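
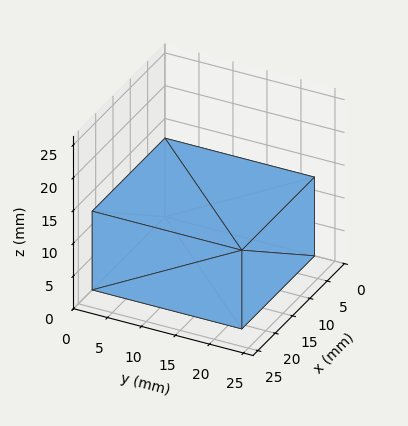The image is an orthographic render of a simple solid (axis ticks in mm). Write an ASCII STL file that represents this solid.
Reading the render: the shape is a rectangular box, roughly 21 × 22 mm footprint and 12 mm tall (dimensions read to the nearest mm from the axis ticks). For the STL, each face is triangulated and given an outward normal.

solid part
  facet normal 0.0000 0.0000 -1.0000
    outer loop
      vertex 21.00 22.00 0.00
      vertex 21.00 0.00 0.00
      vertex 0.00 0.00 0.00
    endloop
  endfacet
  facet normal 0.0000 0.0000 -1.0000
    outer loop
      vertex 0.00 22.00 0.00
      vertex 21.00 22.00 0.00
      vertex 0.00 0.00 0.00
    endloop
  endfacet
  facet normal 0.0000 0.0000 1.0000
    outer loop
      vertex 0.00 0.00 12.00
      vertex 21.00 0.00 12.00
      vertex 21.00 22.00 12.00
    endloop
  endfacet
  facet normal 0.0000 0.0000 1.0000
    outer loop
      vertex 0.00 0.00 12.00
      vertex 21.00 22.00 12.00
      vertex 0.00 22.00 12.00
    endloop
  endfacet
  facet normal 0.0000 -1.0000 0.0000
    outer loop
      vertex 0.00 0.00 0.00
      vertex 21.00 0.00 0.00
      vertex 21.00 0.00 12.00
    endloop
  endfacet
  facet normal 0.0000 -1.0000 0.0000
    outer loop
      vertex 0.00 0.00 0.00
      vertex 21.00 0.00 12.00
      vertex 0.00 0.00 12.00
    endloop
  endfacet
  facet normal 0.0000 1.0000 0.0000
    outer loop
      vertex 21.00 22.00 12.00
      vertex 21.00 22.00 0.00
      vertex 0.00 22.00 0.00
    endloop
  endfacet
  facet normal 0.0000 1.0000 0.0000
    outer loop
      vertex 0.00 22.00 12.00
      vertex 21.00 22.00 12.00
      vertex 0.00 22.00 0.00
    endloop
  endfacet
  facet normal -1.0000 0.0000 0.0000
    outer loop
      vertex 0.00 22.00 12.00
      vertex 0.00 22.00 0.00
      vertex 0.00 0.00 0.00
    endloop
  endfacet
  facet normal -1.0000 0.0000 0.0000
    outer loop
      vertex 0.00 0.00 12.00
      vertex 0.00 22.00 12.00
      vertex 0.00 0.00 0.00
    endloop
  endfacet
  facet normal 1.0000 0.0000 0.0000
    outer loop
      vertex 21.00 0.00 0.00
      vertex 21.00 22.00 0.00
      vertex 21.00 22.00 12.00
    endloop
  endfacet
  facet normal 1.0000 0.0000 0.0000
    outer loop
      vertex 21.00 0.00 0.00
      vertex 21.00 22.00 12.00
      vertex 21.00 0.00 12.00
    endloop
  endfacet
endsolid part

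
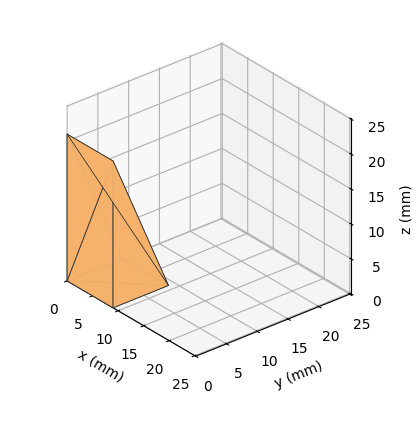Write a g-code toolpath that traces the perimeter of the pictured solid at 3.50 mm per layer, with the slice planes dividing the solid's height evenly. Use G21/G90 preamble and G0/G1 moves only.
Reading the render: the shape is a wedge (ramp): 9 × 9 mm base, rising to 21 mm along the y=0 edge and sloping linearly to z=0 at y=9 (dimensions read to the nearest mm from the axis ticks). For the g-code, the solid's height is divided into equal slices at the stated Δz and each level perimeter traced with G1 moves after a G0 lift.

; perimeter-only toolpath
G21 ; units = mm
G90 ; absolute positioning
G28 ; home
; layer 1
G0 Z3.50
G0 X0.00 Y0.00
G1 X9.00 Y0.00
G1 X9.00 Y7.50
G1 X0.00 Y7.50
G1 X0.00 Y0.00
; layer 2
G0 Z7.00
G0 X0.00 Y0.00
G1 X9.00 Y0.00
G1 X9.00 Y6.00
G1 X0.00 Y6.00
G1 X0.00 Y0.00
; layer 3
G0 Z10.50
G0 X0.00 Y0.00
G1 X9.00 Y0.00
G1 X9.00 Y4.50
G1 X0.00 Y4.50
G1 X0.00 Y0.00
; layer 4
G0 Z14.00
G0 X0.00 Y0.00
G1 X9.00 Y0.00
G1 X9.00 Y3.00
G1 X0.00 Y3.00
G1 X0.00 Y0.00
; layer 5
G0 Z17.50
G0 X0.00 Y0.00
G1 X9.00 Y0.00
G1 X9.00 Y1.50
G1 X0.00 Y1.50
G1 X0.00 Y0.00
M2 ; end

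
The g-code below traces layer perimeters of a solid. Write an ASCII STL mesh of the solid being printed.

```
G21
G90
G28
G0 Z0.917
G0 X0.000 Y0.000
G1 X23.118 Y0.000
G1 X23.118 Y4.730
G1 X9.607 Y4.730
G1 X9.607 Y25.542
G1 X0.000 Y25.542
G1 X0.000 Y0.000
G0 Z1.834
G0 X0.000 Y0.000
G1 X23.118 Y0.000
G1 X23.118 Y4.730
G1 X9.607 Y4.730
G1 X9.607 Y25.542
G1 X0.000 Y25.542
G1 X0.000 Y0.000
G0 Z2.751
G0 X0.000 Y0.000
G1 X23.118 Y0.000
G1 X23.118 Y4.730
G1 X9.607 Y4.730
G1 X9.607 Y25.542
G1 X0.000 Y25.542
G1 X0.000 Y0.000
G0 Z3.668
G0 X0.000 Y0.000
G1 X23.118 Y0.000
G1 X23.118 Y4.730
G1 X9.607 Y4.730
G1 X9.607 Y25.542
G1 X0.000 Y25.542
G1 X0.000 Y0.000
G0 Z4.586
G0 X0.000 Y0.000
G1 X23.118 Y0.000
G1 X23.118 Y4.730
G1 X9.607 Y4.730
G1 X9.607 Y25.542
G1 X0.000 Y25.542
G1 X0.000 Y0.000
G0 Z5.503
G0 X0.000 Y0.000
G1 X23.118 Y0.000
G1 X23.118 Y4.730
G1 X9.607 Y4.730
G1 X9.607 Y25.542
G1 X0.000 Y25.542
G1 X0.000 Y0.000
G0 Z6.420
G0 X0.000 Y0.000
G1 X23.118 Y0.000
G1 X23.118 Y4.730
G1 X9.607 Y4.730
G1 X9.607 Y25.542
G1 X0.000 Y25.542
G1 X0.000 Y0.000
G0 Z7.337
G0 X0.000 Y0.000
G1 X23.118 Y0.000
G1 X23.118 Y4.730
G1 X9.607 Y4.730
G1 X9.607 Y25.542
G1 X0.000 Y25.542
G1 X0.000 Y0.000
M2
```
solid part
  facet normal 0.0000 0.0000 -1.0000
    outer loop
      vertex 23.118 4.730 0.000
      vertex 23.118 0.000 0.000
      vertex 0.000 0.000 0.000
    endloop
  endfacet
  facet normal 0.0000 0.0000 -1.0000
    outer loop
      vertex 9.607 4.730 0.000
      vertex 23.118 4.730 0.000
      vertex 0.000 0.000 0.000
    endloop
  endfacet
  facet normal 0.0000 0.0000 -1.0000
    outer loop
      vertex 9.607 25.542 0.000
      vertex 9.607 4.730 0.000
      vertex 0.000 0.000 0.000
    endloop
  endfacet
  facet normal 0.0000 0.0000 -1.0000
    outer loop
      vertex 0.000 25.542 0.000
      vertex 9.607 25.542 0.000
      vertex 0.000 0.000 0.000
    endloop
  endfacet
  facet normal 0.0000 0.0000 1.0000
    outer loop
      vertex 0.000 0.000 7.337
      vertex 23.118 0.000 7.337
      vertex 23.118 4.730 7.337
    endloop
  endfacet
  facet normal 0.0000 0.0000 1.0000
    outer loop
      vertex 0.000 0.000 7.337
      vertex 23.118 4.730 7.337
      vertex 9.607 4.730 7.337
    endloop
  endfacet
  facet normal 0.0000 0.0000 1.0000
    outer loop
      vertex 0.000 0.000 7.337
      vertex 9.607 4.730 7.337
      vertex 9.607 25.542 7.337
    endloop
  endfacet
  facet normal 0.0000 0.0000 1.0000
    outer loop
      vertex 0.000 0.000 7.337
      vertex 9.607 25.542 7.337
      vertex 0.000 25.542 7.337
    endloop
  endfacet
  facet normal 0.0000 -1.0000 0.0000
    outer loop
      vertex 0.000 0.000 0.000
      vertex 23.118 0.000 0.000
      vertex 23.118 0.000 7.337
    endloop
  endfacet
  facet normal 0.0000 -1.0000 0.0000
    outer loop
      vertex 0.000 0.000 0.000
      vertex 23.118 0.000 7.337
      vertex 0.000 0.000 7.337
    endloop
  endfacet
  facet normal 1.0000 0.0000 0.0000
    outer loop
      vertex 23.118 0.000 0.000
      vertex 23.118 4.730 0.000
      vertex 23.118 4.730 7.337
    endloop
  endfacet
  facet normal 1.0000 0.0000 0.0000
    outer loop
      vertex 23.118 0.000 0.000
      vertex 23.118 4.730 7.337
      vertex 23.118 0.000 7.337
    endloop
  endfacet
  facet normal 0.0000 1.0000 0.0000
    outer loop
      vertex 23.118 4.730 0.000
      vertex 9.607 4.730 0.000
      vertex 9.607 4.730 7.337
    endloop
  endfacet
  facet normal 0.0000 1.0000 0.0000
    outer loop
      vertex 23.118 4.730 0.000
      vertex 9.607 4.730 7.337
      vertex 23.118 4.730 7.337
    endloop
  endfacet
  facet normal 1.0000 0.0000 0.0000
    outer loop
      vertex 9.607 4.730 0.000
      vertex 9.607 25.542 0.000
      vertex 9.607 25.542 7.337
    endloop
  endfacet
  facet normal 1.0000 0.0000 0.0000
    outer loop
      vertex 9.607 4.730 0.000
      vertex 9.607 25.542 7.337
      vertex 9.607 4.730 7.337
    endloop
  endfacet
  facet normal 0.0000 1.0000 0.0000
    outer loop
      vertex 9.607 25.542 0.000
      vertex 0.000 25.542 0.000
      vertex 0.000 25.542 7.337
    endloop
  endfacet
  facet normal 0.0000 1.0000 0.0000
    outer loop
      vertex 9.607 25.542 0.000
      vertex 0.000 25.542 7.337
      vertex 9.607 25.542 7.337
    endloop
  endfacet
  facet normal -1.0000 0.0000 0.0000
    outer loop
      vertex 0.000 25.542 0.000
      vertex 0.000 0.000 0.000
      vertex 0.000 0.000 7.337
    endloop
  endfacet
  facet normal -1.0000 0.0000 0.0000
    outer loop
      vertex 0.000 25.542 0.000
      vertex 0.000 0.000 7.337
      vertex 0.000 25.542 7.337
    endloop
  endfacet
endsolid part

The G0 Z moves step by Δz≈0.917 mm. Every layer's G1 loop is the same polygon, so the solid is a straight extrusion of it from z=0 to z≈7.34. Closing with flat bottom and top caps and triangulating gives 20 facets — an L-shaped prism: outer 23.1 × 25.5 mm, arm thicknesses ≈ 4.73 mm (horizontal) and 9.61 mm (vertical), extruded 7.34 mm in z.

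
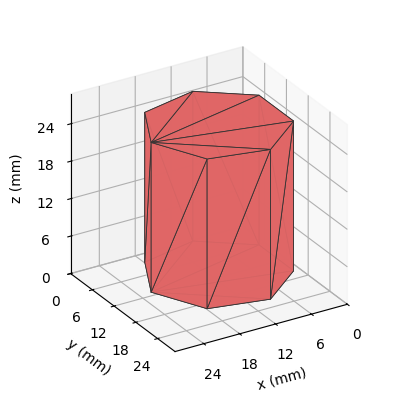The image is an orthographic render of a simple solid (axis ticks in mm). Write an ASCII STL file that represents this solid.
Reading the render: the shape is a regular 7-sided prism (a cylinder approximated with 7 flat sides), circumscribed radius ≈ 11 mm, height ≈ 24 mm (dimensions read to the nearest mm from the axis ticks). For the STL, each face is triangulated and given an outward normal.

solid part
  facet normal 0.0000 0.0000 -1.0000
    outer loop
      vertex 8.55 21.72 0.00
      vertex 17.86 19.60 0.00
      vertex 22.00 11.00 0.00
    endloop
  endfacet
  facet normal 0.0000 0.0000 -1.0000
    outer loop
      vertex 1.09 15.77 0.00
      vertex 8.55 21.72 0.00
      vertex 22.00 11.00 0.00
    endloop
  endfacet
  facet normal 0.0000 0.0000 -1.0000
    outer loop
      vertex 1.09 6.23 0.00
      vertex 1.09 15.77 0.00
      vertex 22.00 11.00 0.00
    endloop
  endfacet
  facet normal 0.0000 0.0000 -1.0000
    outer loop
      vertex 8.55 0.28 0.00
      vertex 1.09 6.23 0.00
      vertex 22.00 11.00 0.00
    endloop
  endfacet
  facet normal 0.0000 0.0000 -1.0000
    outer loop
      vertex 17.86 2.40 0.00
      vertex 8.55 0.28 0.00
      vertex 22.00 11.00 0.00
    endloop
  endfacet
  facet normal 0.0000 0.0000 1.0000
    outer loop
      vertex 22.00 11.00 24.00
      vertex 17.86 19.60 24.00
      vertex 8.55 21.72 24.00
    endloop
  endfacet
  facet normal 0.0000 0.0000 1.0000
    outer loop
      vertex 22.00 11.00 24.00
      vertex 8.55 21.72 24.00
      vertex 1.09 15.77 24.00
    endloop
  endfacet
  facet normal 0.0000 0.0000 1.0000
    outer loop
      vertex 22.00 11.00 24.00
      vertex 1.09 15.77 24.00
      vertex 1.09 6.23 24.00
    endloop
  endfacet
  facet normal 0.0000 0.0000 1.0000
    outer loop
      vertex 22.00 11.00 24.00
      vertex 1.09 6.23 24.00
      vertex 8.55 0.28 24.00
    endloop
  endfacet
  facet normal 0.0000 0.0000 1.0000
    outer loop
      vertex 22.00 11.00 24.00
      vertex 8.55 0.28 24.00
      vertex 17.86 2.40 24.00
    endloop
  endfacet
  facet normal 0.9010 0.4338 0.0000
    outer loop
      vertex 22.00 11.00 0.00
      vertex 17.86 19.60 0.00
      vertex 17.86 19.60 24.00
    endloop
  endfacet
  facet normal 0.9010 0.4338 0.0000
    outer loop
      vertex 22.00 11.00 0.00
      vertex 17.86 19.60 24.00
      vertex 22.00 11.00 24.00
    endloop
  endfacet
  facet normal 0.2220 0.9750 0.0000
    outer loop
      vertex 17.86 19.60 0.00
      vertex 8.55 21.72 0.00
      vertex 8.55 21.72 24.00
    endloop
  endfacet
  facet normal 0.2220 0.9750 0.0000
    outer loop
      vertex 17.86 19.60 0.00
      vertex 8.55 21.72 24.00
      vertex 17.86 19.60 24.00
    endloop
  endfacet
  facet normal -0.6235 0.7818 0.0000
    outer loop
      vertex 8.55 21.72 0.00
      vertex 1.09 15.77 0.00
      vertex 1.09 15.77 24.00
    endloop
  endfacet
  facet normal -0.6235 0.7818 0.0000
    outer loop
      vertex 8.55 21.72 0.00
      vertex 1.09 15.77 24.00
      vertex 8.55 21.72 24.00
    endloop
  endfacet
  facet normal -1.0000 0.0000 0.0000
    outer loop
      vertex 1.09 15.77 0.00
      vertex 1.09 6.23 0.00
      vertex 1.09 6.23 24.00
    endloop
  endfacet
  facet normal -1.0000 0.0000 0.0000
    outer loop
      vertex 1.09 15.77 0.00
      vertex 1.09 6.23 24.00
      vertex 1.09 15.77 24.00
    endloop
  endfacet
  facet normal -0.6235 -0.7818 0.0000
    outer loop
      vertex 1.09 6.23 0.00
      vertex 8.55 0.28 0.00
      vertex 8.55 0.28 24.00
    endloop
  endfacet
  facet normal -0.6235 -0.7818 0.0000
    outer loop
      vertex 1.09 6.23 0.00
      vertex 8.55 0.28 24.00
      vertex 1.09 6.23 24.00
    endloop
  endfacet
  facet normal 0.2220 -0.9750 0.0000
    outer loop
      vertex 8.55 0.28 0.00
      vertex 17.86 2.40 0.00
      vertex 17.86 2.40 24.00
    endloop
  endfacet
  facet normal 0.2220 -0.9750 0.0000
    outer loop
      vertex 8.55 0.28 0.00
      vertex 17.86 2.40 24.00
      vertex 8.55 0.28 24.00
    endloop
  endfacet
  facet normal 0.9010 -0.4338 0.0000
    outer loop
      vertex 17.86 2.40 0.00
      vertex 22.00 11.00 0.00
      vertex 22.00 11.00 24.00
    endloop
  endfacet
  facet normal 0.9010 -0.4338 0.0000
    outer loop
      vertex 17.86 2.40 0.00
      vertex 22.00 11.00 24.00
      vertex 17.86 2.40 24.00
    endloop
  endfacet
endsolid part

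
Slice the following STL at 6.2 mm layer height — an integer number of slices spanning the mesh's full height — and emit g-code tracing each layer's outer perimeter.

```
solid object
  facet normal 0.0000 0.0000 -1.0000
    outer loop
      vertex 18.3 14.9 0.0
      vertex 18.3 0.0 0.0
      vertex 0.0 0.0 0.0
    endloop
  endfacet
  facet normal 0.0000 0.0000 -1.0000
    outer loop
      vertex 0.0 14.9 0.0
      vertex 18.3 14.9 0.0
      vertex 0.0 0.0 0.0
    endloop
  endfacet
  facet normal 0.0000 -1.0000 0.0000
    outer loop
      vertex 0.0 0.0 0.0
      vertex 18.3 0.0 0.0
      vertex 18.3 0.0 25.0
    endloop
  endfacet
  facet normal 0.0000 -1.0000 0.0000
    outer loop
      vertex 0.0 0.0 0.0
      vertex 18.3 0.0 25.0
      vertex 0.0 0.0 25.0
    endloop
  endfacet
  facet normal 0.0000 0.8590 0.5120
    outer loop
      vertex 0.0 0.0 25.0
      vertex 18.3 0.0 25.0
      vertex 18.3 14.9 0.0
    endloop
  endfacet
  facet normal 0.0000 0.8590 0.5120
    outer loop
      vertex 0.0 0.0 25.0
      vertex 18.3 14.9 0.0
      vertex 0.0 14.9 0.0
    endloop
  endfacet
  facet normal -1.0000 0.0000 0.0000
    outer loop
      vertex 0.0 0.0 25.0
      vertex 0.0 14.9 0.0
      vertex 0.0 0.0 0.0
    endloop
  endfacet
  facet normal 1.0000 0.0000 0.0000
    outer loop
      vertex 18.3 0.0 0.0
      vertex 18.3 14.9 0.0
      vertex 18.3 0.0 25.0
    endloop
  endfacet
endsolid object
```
; perimeter-only toolpath
G21 ; units = mm
G90 ; absolute positioning
G28 ; home
; layer 1
G0 Z6.2
G0 X0.0 Y0.0
G1 X18.3 Y0.0
G1 X18.3 Y11.2
G1 X0.0 Y11.2
G1 X0.0 Y0.0
; layer 2
G0 Z12.5
G0 X0.0 Y0.0
G1 X18.3 Y0.0
G1 X18.3 Y7.5
G1 X0.0 Y7.5
G1 X0.0 Y0.0
; layer 3
G0 Z18.8
G0 X0.0 Y0.0
G1 X18.3 Y0.0
G1 X18.3 Y3.7
G1 X0.0 Y3.7
G1 X0.0 Y0.0
M2 ; end

The solid is a wedge (ramp): 18.3 × 14.9 mm base, rising to 25 mm along the y=0 edge and sloping linearly to z=0 at y=14.9. Slicing at Δz = 6.2 mm — 4 equal slices spanning the solid's height, so layer i sits at z = i·h/4 — gives 3 non-empty perimeters. Each is a 4-segment closed polygon; G0 lifts to the layer z and rapids to the start vertex, then G1 traces the edges. The cross-section shrinks linearly with z (the slice at the apex is degenerate and omitted).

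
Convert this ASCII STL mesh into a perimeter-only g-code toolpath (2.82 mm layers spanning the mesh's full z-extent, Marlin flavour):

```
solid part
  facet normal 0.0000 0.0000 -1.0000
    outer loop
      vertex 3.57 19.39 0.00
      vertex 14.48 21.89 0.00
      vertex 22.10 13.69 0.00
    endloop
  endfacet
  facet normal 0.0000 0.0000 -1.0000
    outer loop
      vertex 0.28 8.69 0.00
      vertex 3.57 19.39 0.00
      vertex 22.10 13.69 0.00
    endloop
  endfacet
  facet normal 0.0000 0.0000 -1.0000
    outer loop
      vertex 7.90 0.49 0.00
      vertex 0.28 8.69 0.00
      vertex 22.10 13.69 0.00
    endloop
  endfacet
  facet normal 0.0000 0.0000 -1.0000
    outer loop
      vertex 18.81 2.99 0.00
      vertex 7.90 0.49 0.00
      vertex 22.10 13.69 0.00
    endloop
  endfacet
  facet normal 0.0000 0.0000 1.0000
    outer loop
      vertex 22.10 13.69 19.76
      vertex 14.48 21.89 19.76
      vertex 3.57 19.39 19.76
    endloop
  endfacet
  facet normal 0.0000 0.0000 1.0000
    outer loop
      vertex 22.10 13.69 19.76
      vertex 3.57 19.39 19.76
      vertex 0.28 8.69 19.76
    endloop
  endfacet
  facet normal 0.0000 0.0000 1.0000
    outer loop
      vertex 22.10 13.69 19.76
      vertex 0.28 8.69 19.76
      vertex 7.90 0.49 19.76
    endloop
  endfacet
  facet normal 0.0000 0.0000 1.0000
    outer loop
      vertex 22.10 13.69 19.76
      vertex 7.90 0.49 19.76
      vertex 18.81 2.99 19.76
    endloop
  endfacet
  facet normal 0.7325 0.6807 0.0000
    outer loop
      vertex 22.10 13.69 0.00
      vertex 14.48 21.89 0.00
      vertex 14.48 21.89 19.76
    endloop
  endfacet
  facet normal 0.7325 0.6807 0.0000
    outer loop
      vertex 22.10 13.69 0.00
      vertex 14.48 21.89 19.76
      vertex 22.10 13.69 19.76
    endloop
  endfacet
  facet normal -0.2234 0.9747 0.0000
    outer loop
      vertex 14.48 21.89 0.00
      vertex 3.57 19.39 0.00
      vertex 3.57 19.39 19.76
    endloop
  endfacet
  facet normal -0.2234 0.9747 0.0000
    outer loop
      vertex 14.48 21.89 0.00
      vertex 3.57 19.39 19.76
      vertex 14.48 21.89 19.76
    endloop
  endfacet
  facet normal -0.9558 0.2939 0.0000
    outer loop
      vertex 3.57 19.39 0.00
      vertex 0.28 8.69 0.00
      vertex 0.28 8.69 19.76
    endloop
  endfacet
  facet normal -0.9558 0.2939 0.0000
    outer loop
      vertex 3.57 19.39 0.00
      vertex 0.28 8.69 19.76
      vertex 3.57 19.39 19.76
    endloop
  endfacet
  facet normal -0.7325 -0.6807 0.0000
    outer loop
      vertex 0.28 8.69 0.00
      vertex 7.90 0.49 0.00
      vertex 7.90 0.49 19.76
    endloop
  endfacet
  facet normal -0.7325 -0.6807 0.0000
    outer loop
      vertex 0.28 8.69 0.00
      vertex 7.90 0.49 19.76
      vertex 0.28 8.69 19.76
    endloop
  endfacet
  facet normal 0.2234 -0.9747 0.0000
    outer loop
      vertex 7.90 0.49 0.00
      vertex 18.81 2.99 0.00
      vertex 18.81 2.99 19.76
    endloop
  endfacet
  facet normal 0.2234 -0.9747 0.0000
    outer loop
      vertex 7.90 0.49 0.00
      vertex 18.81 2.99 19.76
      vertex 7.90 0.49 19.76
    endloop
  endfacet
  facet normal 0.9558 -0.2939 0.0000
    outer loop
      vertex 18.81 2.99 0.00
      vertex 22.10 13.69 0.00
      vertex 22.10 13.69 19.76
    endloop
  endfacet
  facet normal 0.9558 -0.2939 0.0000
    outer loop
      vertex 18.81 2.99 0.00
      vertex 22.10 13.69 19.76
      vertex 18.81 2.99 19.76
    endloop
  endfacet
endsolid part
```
; perimeter-only toolpath
G21 ; units = mm
G90 ; absolute positioning
G28 ; home
; layer 1
G0 Z2.82
G0 X22.10 Y13.69
G1 X14.48 Y21.89
G1 X3.57 Y19.39
G1 X0.28 Y8.69
G1 X7.90 Y0.49
G1 X18.81 Y2.99
G1 X22.10 Y13.69
; layer 2
G0 Z5.65
G0 X22.10 Y13.69
G1 X14.48 Y21.89
G1 X3.57 Y19.39
G1 X0.28 Y8.69
G1 X7.90 Y0.49
G1 X18.81 Y2.99
G1 X22.10 Y13.69
; layer 3
G0 Z8.47
G0 X22.10 Y13.69
G1 X14.48 Y21.89
G1 X3.57 Y19.39
G1 X0.28 Y8.69
G1 X7.90 Y0.49
G1 X18.81 Y2.99
G1 X22.10 Y13.69
; layer 4
G0 Z11.29
G0 X22.10 Y13.69
G1 X14.48 Y21.89
G1 X3.57 Y19.39
G1 X0.28 Y8.69
G1 X7.90 Y0.49
G1 X18.81 Y2.99
G1 X22.10 Y13.69
; layer 5
G0 Z14.11
G0 X22.10 Y13.69
G1 X14.48 Y21.89
G1 X3.57 Y19.39
G1 X0.28 Y8.69
G1 X7.90 Y0.49
G1 X18.81 Y2.99
G1 X22.10 Y13.69
; layer 6
G0 Z16.94
G0 X22.10 Y13.69
G1 X14.48 Y21.89
G1 X3.57 Y19.39
G1 X0.28 Y8.69
G1 X7.90 Y0.49
G1 X18.81 Y2.99
G1 X22.10 Y13.69
; layer 7
G0 Z19.76
G0 X22.10 Y13.69
G1 X14.48 Y21.89
G1 X3.57 Y19.39
G1 X0.28 Y8.69
G1 X7.90 Y0.49
G1 X18.81 Y2.99
G1 X22.10 Y13.69
M2 ; end

The solid is a regular 6-sided prism (a cylinder approximated with 6 flat sides), circumscribed radius ≈ 11.2 mm, height ≈ 19.8 mm. Slicing at Δz = 2.82 mm — 7 equal slices spanning the solid's height, so layer i sits at z = i·h/7 — gives 7 non-empty perimeters. Each is a 6-segment closed polygon; G0 lifts to the layer z and rapids to the start vertex, then G1 traces the edges.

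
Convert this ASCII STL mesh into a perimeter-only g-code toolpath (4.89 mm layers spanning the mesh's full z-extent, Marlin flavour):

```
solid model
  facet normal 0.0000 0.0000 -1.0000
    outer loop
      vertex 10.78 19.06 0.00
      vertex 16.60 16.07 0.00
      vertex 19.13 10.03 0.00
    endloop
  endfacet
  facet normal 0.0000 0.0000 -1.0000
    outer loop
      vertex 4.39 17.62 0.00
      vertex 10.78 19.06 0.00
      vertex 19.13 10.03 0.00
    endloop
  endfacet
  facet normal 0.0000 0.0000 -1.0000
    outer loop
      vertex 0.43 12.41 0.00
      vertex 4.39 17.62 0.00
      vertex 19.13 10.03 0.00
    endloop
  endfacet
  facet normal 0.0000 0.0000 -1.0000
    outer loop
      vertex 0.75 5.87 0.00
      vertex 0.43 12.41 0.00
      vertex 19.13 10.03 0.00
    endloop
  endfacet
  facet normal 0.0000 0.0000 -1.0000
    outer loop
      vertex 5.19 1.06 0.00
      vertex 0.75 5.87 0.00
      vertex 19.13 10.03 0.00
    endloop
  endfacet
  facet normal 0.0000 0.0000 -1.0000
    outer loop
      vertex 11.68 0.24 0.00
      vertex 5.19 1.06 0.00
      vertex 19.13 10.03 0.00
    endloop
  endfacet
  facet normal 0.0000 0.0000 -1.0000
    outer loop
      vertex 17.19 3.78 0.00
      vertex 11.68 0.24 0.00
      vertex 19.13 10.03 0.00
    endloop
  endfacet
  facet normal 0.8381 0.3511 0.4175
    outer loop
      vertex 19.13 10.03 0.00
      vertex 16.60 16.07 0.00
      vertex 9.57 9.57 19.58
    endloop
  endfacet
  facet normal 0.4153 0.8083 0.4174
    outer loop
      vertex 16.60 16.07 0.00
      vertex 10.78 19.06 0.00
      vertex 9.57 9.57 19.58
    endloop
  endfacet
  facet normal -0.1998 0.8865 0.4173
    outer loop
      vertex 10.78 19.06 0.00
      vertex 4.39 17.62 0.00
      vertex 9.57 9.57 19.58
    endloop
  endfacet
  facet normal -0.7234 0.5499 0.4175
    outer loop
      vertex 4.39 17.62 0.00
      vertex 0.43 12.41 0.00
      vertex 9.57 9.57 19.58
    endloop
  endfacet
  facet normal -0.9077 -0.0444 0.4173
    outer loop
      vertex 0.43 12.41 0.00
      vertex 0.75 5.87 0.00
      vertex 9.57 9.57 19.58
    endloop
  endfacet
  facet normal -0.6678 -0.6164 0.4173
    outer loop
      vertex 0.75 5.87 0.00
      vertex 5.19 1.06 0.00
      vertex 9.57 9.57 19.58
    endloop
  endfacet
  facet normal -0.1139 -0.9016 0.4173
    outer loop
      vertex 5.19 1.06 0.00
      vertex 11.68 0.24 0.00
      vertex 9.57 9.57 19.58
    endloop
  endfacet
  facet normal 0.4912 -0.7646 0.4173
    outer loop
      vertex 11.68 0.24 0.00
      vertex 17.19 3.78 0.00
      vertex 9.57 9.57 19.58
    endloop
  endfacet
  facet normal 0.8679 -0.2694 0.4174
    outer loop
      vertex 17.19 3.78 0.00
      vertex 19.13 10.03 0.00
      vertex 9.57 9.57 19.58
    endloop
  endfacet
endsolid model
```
; perimeter-only toolpath
G21 ; units = mm
G90 ; absolute positioning
G28 ; home
; layer 1
G0 Z4.89
G0 X16.74 Y9.91
G1 X14.84 Y14.45
G1 X10.48 Y16.69
G1 X5.68 Y15.61
G1 X2.71 Y11.70
G1 X2.96 Y6.79
G1 X6.29 Y3.19
G1 X11.15 Y2.57
G1 X15.29 Y5.23
G1 X16.74 Y9.91
; layer 2
G0 Z9.79
G0 X14.35 Y9.80
G1 X13.09 Y12.82
G1 X10.18 Y14.31
G1 X6.98 Y13.60
G1 X5.00 Y10.99
G1 X5.16 Y7.72
G1 X7.38 Y5.32
G1 X10.62 Y4.91
G1 X13.38 Y6.67
G1 X14.35 Y9.80
; layer 3
G0 Z14.68
G0 X11.96 Y9.69
G1 X11.33 Y11.20
G1 X9.87 Y11.94
G1 X8.28 Y11.58
G1 X7.29 Y10.28
G1 X7.37 Y8.64
G1 X8.47 Y7.44
G1 X10.10 Y7.24
G1 X11.48 Y8.12
G1 X11.96 Y9.69
M2 ; end

The solid is a regular 9-sided pyramid, base circumscribed radius ≈ 9.57 mm, apex at z ≈ 19.6 mm. Slicing at Δz = 4.89 mm — 4 equal slices spanning the solid's height, so layer i sits at z = i·h/4 — gives 3 non-empty perimeters. Each is a 9-segment closed polygon; G0 lifts to the layer z and rapids to the start vertex, then G1 traces the edges. The cross-section shrinks linearly with z (the slice at the apex is degenerate and omitted).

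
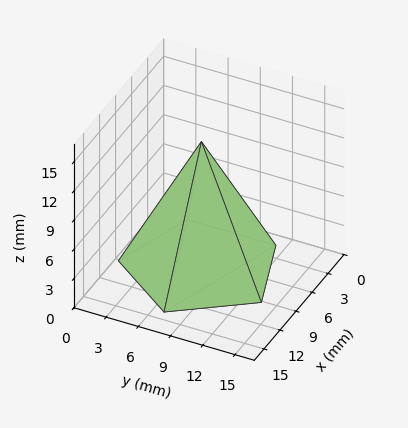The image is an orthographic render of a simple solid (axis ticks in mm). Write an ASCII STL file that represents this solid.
Reading the render: the shape is a regular 5-sided pyramid, base circumscribed radius ≈ 7 mm, apex at z ≈ 13 mm (dimensions read to the nearest mm from the axis ticks). For the STL, each face is triangulated and given an outward normal.

solid part
  facet normal 0.0000 0.0000 -1.0000
    outer loop
      vertex 1.337 11.114 0.000
      vertex 9.163 13.657 0.000
      vertex 14.000 7.000 0.000
    endloop
  endfacet
  facet normal 0.0000 0.0000 -1.0000
    outer loop
      vertex 1.337 2.886 0.000
      vertex 1.337 11.114 0.000
      vertex 14.000 7.000 0.000
    endloop
  endfacet
  facet normal 0.0000 0.0000 -1.0000
    outer loop
      vertex 9.163 0.343 0.000
      vertex 1.337 2.886 0.000
      vertex 14.000 7.000 0.000
    endloop
  endfacet
  facet normal 0.7417 0.5389 0.3994
    outer loop
      vertex 14.000 7.000 0.000
      vertex 9.163 13.657 0.000
      vertex 7.000 7.000 13.000
    endloop
  endfacet
  facet normal -0.2833 0.8719 0.3994
    outer loop
      vertex 9.163 13.657 0.000
      vertex 1.337 11.114 0.000
      vertex 7.000 7.000 13.000
    endloop
  endfacet
  facet normal -0.9168 0.0000 0.3994
    outer loop
      vertex 1.337 11.114 0.000
      vertex 1.337 2.886 0.000
      vertex 7.000 7.000 13.000
    endloop
  endfacet
  facet normal -0.2833 -0.8719 0.3994
    outer loop
      vertex 1.337 2.886 0.000
      vertex 9.163 0.343 0.000
      vertex 7.000 7.000 13.000
    endloop
  endfacet
  facet normal 0.7417 -0.5389 0.3994
    outer loop
      vertex 9.163 0.343 0.000
      vertex 14.000 7.000 0.000
      vertex 7.000 7.000 13.000
    endloop
  endfacet
endsolid part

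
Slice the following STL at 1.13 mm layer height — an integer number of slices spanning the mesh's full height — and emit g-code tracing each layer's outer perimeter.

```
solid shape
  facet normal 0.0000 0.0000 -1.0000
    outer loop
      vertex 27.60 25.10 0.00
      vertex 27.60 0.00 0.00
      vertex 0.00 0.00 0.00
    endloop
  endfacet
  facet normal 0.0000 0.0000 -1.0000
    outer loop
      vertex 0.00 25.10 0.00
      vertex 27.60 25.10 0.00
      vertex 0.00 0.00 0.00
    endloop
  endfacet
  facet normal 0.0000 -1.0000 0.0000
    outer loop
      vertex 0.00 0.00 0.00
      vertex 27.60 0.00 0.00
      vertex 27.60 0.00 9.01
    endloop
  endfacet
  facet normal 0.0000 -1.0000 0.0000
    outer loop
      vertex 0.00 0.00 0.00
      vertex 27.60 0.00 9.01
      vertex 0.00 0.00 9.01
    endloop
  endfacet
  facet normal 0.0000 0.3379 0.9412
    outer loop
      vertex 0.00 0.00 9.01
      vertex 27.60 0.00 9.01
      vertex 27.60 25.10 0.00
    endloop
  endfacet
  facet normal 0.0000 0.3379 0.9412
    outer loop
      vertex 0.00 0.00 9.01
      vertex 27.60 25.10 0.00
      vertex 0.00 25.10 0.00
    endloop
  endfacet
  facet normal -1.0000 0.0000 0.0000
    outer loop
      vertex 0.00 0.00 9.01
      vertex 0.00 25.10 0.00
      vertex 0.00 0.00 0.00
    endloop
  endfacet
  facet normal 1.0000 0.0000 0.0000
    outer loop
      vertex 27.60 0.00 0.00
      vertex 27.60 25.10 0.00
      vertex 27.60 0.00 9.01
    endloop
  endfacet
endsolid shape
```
; perimeter-only toolpath
G21 ; units = mm
G90 ; absolute positioning
G28 ; home
; layer 1
G0 Z1.13
G0 X0.00 Y0.00
G1 X27.60 Y0.00
G1 X27.60 Y21.96
G1 X0.00 Y21.96
G1 X0.00 Y0.00
; layer 2
G0 Z2.25
G0 X0.00 Y0.00
G1 X27.60 Y0.00
G1 X27.60 Y18.83
G1 X0.00 Y18.83
G1 X0.00 Y0.00
; layer 3
G0 Z3.38
G0 X0.00 Y0.00
G1 X27.60 Y0.00
G1 X27.60 Y15.69
G1 X0.00 Y15.69
G1 X0.00 Y0.00
; layer 4
G0 Z4.50
G0 X0.00 Y0.00
G1 X27.60 Y0.00
G1 X27.60 Y12.55
G1 X0.00 Y12.55
G1 X0.00 Y0.00
; layer 5
G0 Z5.63
G0 X0.00 Y0.00
G1 X27.60 Y0.00
G1 X27.60 Y9.41
G1 X0.00 Y9.41
G1 X0.00 Y0.00
; layer 6
G0 Z6.76
G0 X0.00 Y0.00
G1 X27.60 Y0.00
G1 X27.60 Y6.28
G1 X0.00 Y6.28
G1 X0.00 Y0.00
; layer 7
G0 Z7.88
G0 X0.00 Y0.00
G1 X27.60 Y0.00
G1 X27.60 Y3.14
G1 X0.00 Y3.14
G1 X0.00 Y0.00
M2 ; end

The solid is a wedge (ramp): 27.6 × 25.1 mm base, rising to 9.01 mm along the y=0 edge and sloping linearly to z=0 at y=25.1. Slicing at Δz = 1.13 mm — 8 equal slices spanning the solid's height, so layer i sits at z = i·h/8 — gives 7 non-empty perimeters. Each is a 4-segment closed polygon; G0 lifts to the layer z and rapids to the start vertex, then G1 traces the edges. The cross-section shrinks linearly with z (the slice at the apex is degenerate and omitted).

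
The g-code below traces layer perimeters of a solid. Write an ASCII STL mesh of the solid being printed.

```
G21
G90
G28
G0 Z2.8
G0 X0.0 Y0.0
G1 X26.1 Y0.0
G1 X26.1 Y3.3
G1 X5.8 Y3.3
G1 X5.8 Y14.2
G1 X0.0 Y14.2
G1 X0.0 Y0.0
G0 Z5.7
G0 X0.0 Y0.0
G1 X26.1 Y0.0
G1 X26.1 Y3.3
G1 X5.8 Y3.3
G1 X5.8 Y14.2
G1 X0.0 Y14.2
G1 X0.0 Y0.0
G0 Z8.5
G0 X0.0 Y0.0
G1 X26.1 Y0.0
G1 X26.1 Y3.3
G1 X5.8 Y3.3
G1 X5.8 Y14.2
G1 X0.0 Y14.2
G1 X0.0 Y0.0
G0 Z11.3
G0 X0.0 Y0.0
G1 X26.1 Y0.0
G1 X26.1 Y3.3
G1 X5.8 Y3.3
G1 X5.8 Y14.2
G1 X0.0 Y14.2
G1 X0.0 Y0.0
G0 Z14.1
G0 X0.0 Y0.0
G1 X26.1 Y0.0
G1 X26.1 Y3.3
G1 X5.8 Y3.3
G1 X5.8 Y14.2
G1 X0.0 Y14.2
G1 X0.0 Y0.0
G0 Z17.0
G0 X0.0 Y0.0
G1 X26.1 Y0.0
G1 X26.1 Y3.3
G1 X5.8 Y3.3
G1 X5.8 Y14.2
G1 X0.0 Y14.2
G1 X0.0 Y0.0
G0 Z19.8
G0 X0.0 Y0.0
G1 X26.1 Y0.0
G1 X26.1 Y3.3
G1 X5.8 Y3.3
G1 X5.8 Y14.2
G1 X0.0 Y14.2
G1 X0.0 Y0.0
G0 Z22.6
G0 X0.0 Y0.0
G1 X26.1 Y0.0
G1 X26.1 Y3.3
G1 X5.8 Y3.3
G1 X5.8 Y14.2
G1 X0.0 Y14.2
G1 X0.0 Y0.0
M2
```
solid part
  facet normal 0.0000 0.0000 -1.0000
    outer loop
      vertex 26.1 3.3 0.0
      vertex 26.1 0.0 0.0
      vertex 0.0 0.0 0.0
    endloop
  endfacet
  facet normal 0.0000 0.0000 -1.0000
    outer loop
      vertex 5.8 3.3 0.0
      vertex 26.1 3.3 0.0
      vertex 0.0 0.0 0.0
    endloop
  endfacet
  facet normal 0.0000 0.0000 -1.0000
    outer loop
      vertex 5.8 14.2 0.0
      vertex 5.8 3.3 0.0
      vertex 0.0 0.0 0.0
    endloop
  endfacet
  facet normal 0.0000 0.0000 -1.0000
    outer loop
      vertex 0.0 14.2 0.0
      vertex 5.8 14.2 0.0
      vertex 0.0 0.0 0.0
    endloop
  endfacet
  facet normal 0.0000 0.0000 1.0000
    outer loop
      vertex 0.0 0.0 22.6
      vertex 26.1 0.0 22.6
      vertex 26.1 3.3 22.6
    endloop
  endfacet
  facet normal 0.0000 0.0000 1.0000
    outer loop
      vertex 0.0 0.0 22.6
      vertex 26.1 3.3 22.6
      vertex 5.8 3.3 22.6
    endloop
  endfacet
  facet normal 0.0000 0.0000 1.0000
    outer loop
      vertex 0.0 0.0 22.6
      vertex 5.8 3.3 22.6
      vertex 5.8 14.2 22.6
    endloop
  endfacet
  facet normal 0.0000 0.0000 1.0000
    outer loop
      vertex 0.0 0.0 22.6
      vertex 5.8 14.2 22.6
      vertex 0.0 14.2 22.6
    endloop
  endfacet
  facet normal 0.0000 -1.0000 0.0000
    outer loop
      vertex 0.0 0.0 0.0
      vertex 26.1 0.0 0.0
      vertex 26.1 0.0 22.6
    endloop
  endfacet
  facet normal 0.0000 -1.0000 0.0000
    outer loop
      vertex 0.0 0.0 0.0
      vertex 26.1 0.0 22.6
      vertex 0.0 0.0 22.6
    endloop
  endfacet
  facet normal 1.0000 0.0000 0.0000
    outer loop
      vertex 26.1 0.0 0.0
      vertex 26.1 3.3 0.0
      vertex 26.1 3.3 22.6
    endloop
  endfacet
  facet normal 1.0000 0.0000 0.0000
    outer loop
      vertex 26.1 0.0 0.0
      vertex 26.1 3.3 22.6
      vertex 26.1 0.0 22.6
    endloop
  endfacet
  facet normal 0.0000 1.0000 0.0000
    outer loop
      vertex 26.1 3.3 0.0
      vertex 5.8 3.3 0.0
      vertex 5.8 3.3 22.6
    endloop
  endfacet
  facet normal 0.0000 1.0000 0.0000
    outer loop
      vertex 26.1 3.3 0.0
      vertex 5.8 3.3 22.6
      vertex 26.1 3.3 22.6
    endloop
  endfacet
  facet normal 1.0000 0.0000 0.0000
    outer loop
      vertex 5.8 3.3 0.0
      vertex 5.8 14.2 0.0
      vertex 5.8 14.2 22.6
    endloop
  endfacet
  facet normal 1.0000 0.0000 0.0000
    outer loop
      vertex 5.8 3.3 0.0
      vertex 5.8 14.2 22.6
      vertex 5.8 3.3 22.6
    endloop
  endfacet
  facet normal 0.0000 1.0000 0.0000
    outer loop
      vertex 5.8 14.2 0.0
      vertex 0.0 14.2 0.0
      vertex 0.0 14.2 22.6
    endloop
  endfacet
  facet normal 0.0000 1.0000 0.0000
    outer loop
      vertex 5.8 14.2 0.0
      vertex 0.0 14.2 22.6
      vertex 5.8 14.2 22.6
    endloop
  endfacet
  facet normal -1.0000 0.0000 0.0000
    outer loop
      vertex 0.0 14.2 0.0
      vertex 0.0 0.0 0.0
      vertex 0.0 0.0 22.6
    endloop
  endfacet
  facet normal -1.0000 0.0000 0.0000
    outer loop
      vertex 0.0 14.2 0.0
      vertex 0.0 0.0 22.6
      vertex 0.0 14.2 22.6
    endloop
  endfacet
endsolid part

The G0 Z moves step by Δz≈2.8 mm. Every layer's G1 loop is the same polygon, so the solid is a straight extrusion of it from z=0 to z≈22.6. Closing with flat bottom and top caps and triangulating gives 20 facets — an L-shaped prism: outer 26.1 × 14.2 mm, arm thicknesses ≈ 3.3 mm (horizontal) and 5.8 mm (vertical), extruded 22.6 mm in z.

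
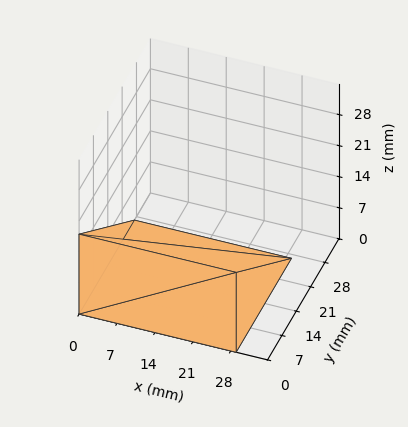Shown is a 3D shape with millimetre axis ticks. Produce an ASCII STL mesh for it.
Reading the render: the shape is a wedge (ramp): 29 × 27 mm base, rising to 18 mm along the y=0 edge and sloping linearly to z=0 at y=27 (dimensions read to the nearest mm from the axis ticks). For the STL, each face is triangulated and given an outward normal.

solid part
  facet normal 0.0000 0.0000 -1.0000
    outer loop
      vertex 29.0 27.0 0.0
      vertex 29.0 0.0 0.0
      vertex 0.0 0.0 0.0
    endloop
  endfacet
  facet normal 0.0000 0.0000 -1.0000
    outer loop
      vertex 0.0 27.0 0.0
      vertex 29.0 27.0 0.0
      vertex 0.0 0.0 0.0
    endloop
  endfacet
  facet normal 0.0000 -1.0000 0.0000
    outer loop
      vertex 0.0 0.0 0.0
      vertex 29.0 0.0 0.0
      vertex 29.0 0.0 18.0
    endloop
  endfacet
  facet normal 0.0000 -1.0000 0.0000
    outer loop
      vertex 0.0 0.0 0.0
      vertex 29.0 0.0 18.0
      vertex 0.0 0.0 18.0
    endloop
  endfacet
  facet normal 0.0000 0.5547 0.8321
    outer loop
      vertex 0.0 0.0 18.0
      vertex 29.0 0.0 18.0
      vertex 29.0 27.0 0.0
    endloop
  endfacet
  facet normal 0.0000 0.5547 0.8321
    outer loop
      vertex 0.0 0.0 18.0
      vertex 29.0 27.0 0.0
      vertex 0.0 27.0 0.0
    endloop
  endfacet
  facet normal -1.0000 0.0000 0.0000
    outer loop
      vertex 0.0 0.0 18.0
      vertex 0.0 27.0 0.0
      vertex 0.0 0.0 0.0
    endloop
  endfacet
  facet normal 1.0000 0.0000 0.0000
    outer loop
      vertex 29.0 0.0 0.0
      vertex 29.0 27.0 0.0
      vertex 29.0 0.0 18.0
    endloop
  endfacet
endsolid part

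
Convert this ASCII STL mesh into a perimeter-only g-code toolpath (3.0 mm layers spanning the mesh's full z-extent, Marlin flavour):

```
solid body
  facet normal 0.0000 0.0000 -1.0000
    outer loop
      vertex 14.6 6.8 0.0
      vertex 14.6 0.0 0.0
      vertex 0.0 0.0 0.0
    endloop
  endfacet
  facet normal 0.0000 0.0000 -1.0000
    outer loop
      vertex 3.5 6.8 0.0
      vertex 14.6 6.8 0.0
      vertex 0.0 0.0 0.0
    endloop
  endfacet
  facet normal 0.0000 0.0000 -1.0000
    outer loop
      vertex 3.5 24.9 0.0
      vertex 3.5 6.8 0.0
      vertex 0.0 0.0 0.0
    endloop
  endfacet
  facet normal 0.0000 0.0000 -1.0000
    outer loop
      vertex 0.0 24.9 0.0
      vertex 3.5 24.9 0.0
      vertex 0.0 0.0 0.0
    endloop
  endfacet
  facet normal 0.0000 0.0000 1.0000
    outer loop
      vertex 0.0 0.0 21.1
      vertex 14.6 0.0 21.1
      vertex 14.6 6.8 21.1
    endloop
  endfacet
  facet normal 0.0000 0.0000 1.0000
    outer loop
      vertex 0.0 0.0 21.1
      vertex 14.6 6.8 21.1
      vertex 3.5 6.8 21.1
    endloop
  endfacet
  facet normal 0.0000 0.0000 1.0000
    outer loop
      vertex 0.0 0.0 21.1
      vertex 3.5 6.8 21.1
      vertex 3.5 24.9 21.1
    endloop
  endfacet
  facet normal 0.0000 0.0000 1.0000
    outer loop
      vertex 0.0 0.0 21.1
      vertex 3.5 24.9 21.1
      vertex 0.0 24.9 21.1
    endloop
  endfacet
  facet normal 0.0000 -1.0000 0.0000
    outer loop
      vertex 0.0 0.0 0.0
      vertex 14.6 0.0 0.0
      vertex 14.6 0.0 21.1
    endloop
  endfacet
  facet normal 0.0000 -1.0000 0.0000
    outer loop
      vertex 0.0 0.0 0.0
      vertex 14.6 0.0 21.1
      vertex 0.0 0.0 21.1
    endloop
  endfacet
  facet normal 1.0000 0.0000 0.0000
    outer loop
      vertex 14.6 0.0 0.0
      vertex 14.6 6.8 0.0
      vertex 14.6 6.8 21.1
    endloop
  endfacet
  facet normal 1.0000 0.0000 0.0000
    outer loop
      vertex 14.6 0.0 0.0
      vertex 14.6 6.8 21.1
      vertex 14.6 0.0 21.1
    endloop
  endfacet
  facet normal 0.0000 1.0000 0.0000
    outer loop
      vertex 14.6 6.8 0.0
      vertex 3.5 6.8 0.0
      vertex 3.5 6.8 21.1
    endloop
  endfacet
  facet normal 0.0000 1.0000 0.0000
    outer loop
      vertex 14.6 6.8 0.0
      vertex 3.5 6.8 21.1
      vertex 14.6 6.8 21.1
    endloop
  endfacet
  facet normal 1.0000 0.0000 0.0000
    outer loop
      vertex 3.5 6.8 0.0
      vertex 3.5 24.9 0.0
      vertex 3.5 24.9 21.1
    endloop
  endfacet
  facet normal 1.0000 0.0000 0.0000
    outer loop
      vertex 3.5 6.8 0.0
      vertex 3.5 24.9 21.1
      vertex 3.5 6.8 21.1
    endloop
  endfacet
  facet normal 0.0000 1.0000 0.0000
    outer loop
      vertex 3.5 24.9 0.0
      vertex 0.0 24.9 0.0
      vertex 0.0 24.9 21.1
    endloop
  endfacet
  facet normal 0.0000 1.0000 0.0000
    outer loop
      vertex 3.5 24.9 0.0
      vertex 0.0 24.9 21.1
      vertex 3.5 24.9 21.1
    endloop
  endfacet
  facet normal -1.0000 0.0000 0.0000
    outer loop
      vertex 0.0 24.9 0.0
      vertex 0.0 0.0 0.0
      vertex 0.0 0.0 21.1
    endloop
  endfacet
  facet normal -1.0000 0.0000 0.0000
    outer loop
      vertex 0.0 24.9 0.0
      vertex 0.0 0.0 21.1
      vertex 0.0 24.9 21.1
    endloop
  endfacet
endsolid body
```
; perimeter-only toolpath
G21 ; units = mm
G90 ; absolute positioning
G28 ; home
; layer 1
G0 Z3.0
G0 X0.0 Y0.0
G1 X14.6 Y0.0
G1 X14.6 Y6.8
G1 X3.5 Y6.8
G1 X3.5 Y24.9
G1 X0.0 Y24.9
G1 X0.0 Y0.0
; layer 2
G0 Z6.0
G0 X0.0 Y0.0
G1 X14.6 Y0.0
G1 X14.6 Y6.8
G1 X3.5 Y6.8
G1 X3.5 Y24.9
G1 X0.0 Y24.9
G1 X0.0 Y0.0
; layer 3
G0 Z9.0
G0 X0.0 Y0.0
G1 X14.6 Y0.0
G1 X14.6 Y6.8
G1 X3.5 Y6.8
G1 X3.5 Y24.9
G1 X0.0 Y24.9
G1 X0.0 Y0.0
; layer 4
G0 Z12.1
G0 X0.0 Y0.0
G1 X14.6 Y0.0
G1 X14.6 Y6.8
G1 X3.5 Y6.8
G1 X3.5 Y24.9
G1 X0.0 Y24.9
G1 X0.0 Y0.0
; layer 5
G0 Z15.1
G0 X0.0 Y0.0
G1 X14.6 Y0.0
G1 X14.6 Y6.8
G1 X3.5 Y6.8
G1 X3.5 Y24.9
G1 X0.0 Y24.9
G1 X0.0 Y0.0
; layer 6
G0 Z18.1
G0 X0.0 Y0.0
G1 X14.6 Y0.0
G1 X14.6 Y6.8
G1 X3.5 Y6.8
G1 X3.5 Y24.9
G1 X0.0 Y24.9
G1 X0.0 Y0.0
; layer 7
G0 Z21.1
G0 X0.0 Y0.0
G1 X14.6 Y0.0
G1 X14.6 Y6.8
G1 X3.5 Y6.8
G1 X3.5 Y24.9
G1 X0.0 Y24.9
G1 X0.0 Y0.0
M2 ; end

The solid is an L-shaped prism: outer 14.6 × 24.9 mm, arm thicknesses ≈ 6.8 mm (horizontal) and 3.5 mm (vertical), extruded 21.1 mm in z. Slicing at Δz = 3.0 mm — 7 equal slices spanning the solid's height, so layer i sits at z = i·h/7 — gives 7 non-empty perimeters. Each is a 6-segment closed polygon; G0 lifts to the layer z and rapids to the start vertex, then G1 traces the edges.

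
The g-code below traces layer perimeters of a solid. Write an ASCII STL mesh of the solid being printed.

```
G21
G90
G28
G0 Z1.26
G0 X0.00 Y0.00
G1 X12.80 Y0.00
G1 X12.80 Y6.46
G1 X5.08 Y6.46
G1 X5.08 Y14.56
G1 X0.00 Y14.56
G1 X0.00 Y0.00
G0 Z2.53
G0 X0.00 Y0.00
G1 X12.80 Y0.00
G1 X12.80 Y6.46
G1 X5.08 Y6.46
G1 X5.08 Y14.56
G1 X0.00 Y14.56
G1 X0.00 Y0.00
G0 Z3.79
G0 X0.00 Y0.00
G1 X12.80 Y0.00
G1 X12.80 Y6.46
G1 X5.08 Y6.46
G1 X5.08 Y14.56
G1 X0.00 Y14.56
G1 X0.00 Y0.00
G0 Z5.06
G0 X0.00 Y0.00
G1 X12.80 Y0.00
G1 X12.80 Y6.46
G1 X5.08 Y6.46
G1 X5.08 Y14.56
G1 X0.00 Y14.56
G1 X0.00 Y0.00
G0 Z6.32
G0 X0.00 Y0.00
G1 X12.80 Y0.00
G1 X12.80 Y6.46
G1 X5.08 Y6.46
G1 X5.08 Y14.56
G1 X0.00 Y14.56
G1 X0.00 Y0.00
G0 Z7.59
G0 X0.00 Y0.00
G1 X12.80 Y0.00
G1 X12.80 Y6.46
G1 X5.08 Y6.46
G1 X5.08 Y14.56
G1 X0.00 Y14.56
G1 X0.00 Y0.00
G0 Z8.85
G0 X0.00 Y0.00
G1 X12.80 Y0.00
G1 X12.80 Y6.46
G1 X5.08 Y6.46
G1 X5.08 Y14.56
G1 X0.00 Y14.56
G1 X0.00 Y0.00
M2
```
solid part
  facet normal 0.0000 0.0000 -1.0000
    outer loop
      vertex 12.80 6.46 0.00
      vertex 12.80 0.00 0.00
      vertex 0.00 0.00 0.00
    endloop
  endfacet
  facet normal 0.0000 0.0000 -1.0000
    outer loop
      vertex 5.08 6.46 0.00
      vertex 12.80 6.46 0.00
      vertex 0.00 0.00 0.00
    endloop
  endfacet
  facet normal 0.0000 0.0000 -1.0000
    outer loop
      vertex 5.08 14.56 0.00
      vertex 5.08 6.46 0.00
      vertex 0.00 0.00 0.00
    endloop
  endfacet
  facet normal 0.0000 0.0000 -1.0000
    outer loop
      vertex 0.00 14.56 0.00
      vertex 5.08 14.56 0.00
      vertex 0.00 0.00 0.00
    endloop
  endfacet
  facet normal 0.0000 0.0000 1.0000
    outer loop
      vertex 0.00 0.00 8.85
      vertex 12.80 0.00 8.85
      vertex 12.80 6.46 8.85
    endloop
  endfacet
  facet normal 0.0000 0.0000 1.0000
    outer loop
      vertex 0.00 0.00 8.85
      vertex 12.80 6.46 8.85
      vertex 5.08 6.46 8.85
    endloop
  endfacet
  facet normal 0.0000 0.0000 1.0000
    outer loop
      vertex 0.00 0.00 8.85
      vertex 5.08 6.46 8.85
      vertex 5.08 14.56 8.85
    endloop
  endfacet
  facet normal 0.0000 0.0000 1.0000
    outer loop
      vertex 0.00 0.00 8.85
      vertex 5.08 14.56 8.85
      vertex 0.00 14.56 8.85
    endloop
  endfacet
  facet normal 0.0000 -1.0000 0.0000
    outer loop
      vertex 0.00 0.00 0.00
      vertex 12.80 0.00 0.00
      vertex 12.80 0.00 8.85
    endloop
  endfacet
  facet normal 0.0000 -1.0000 0.0000
    outer loop
      vertex 0.00 0.00 0.00
      vertex 12.80 0.00 8.85
      vertex 0.00 0.00 8.85
    endloop
  endfacet
  facet normal 1.0000 0.0000 0.0000
    outer loop
      vertex 12.80 0.00 0.00
      vertex 12.80 6.46 0.00
      vertex 12.80 6.46 8.85
    endloop
  endfacet
  facet normal 1.0000 0.0000 0.0000
    outer loop
      vertex 12.80 0.00 0.00
      vertex 12.80 6.46 8.85
      vertex 12.80 0.00 8.85
    endloop
  endfacet
  facet normal 0.0000 1.0000 0.0000
    outer loop
      vertex 12.80 6.46 0.00
      vertex 5.08 6.46 0.00
      vertex 5.08 6.46 8.85
    endloop
  endfacet
  facet normal 0.0000 1.0000 0.0000
    outer loop
      vertex 12.80 6.46 0.00
      vertex 5.08 6.46 8.85
      vertex 12.80 6.46 8.85
    endloop
  endfacet
  facet normal 1.0000 0.0000 0.0000
    outer loop
      vertex 5.08 6.46 0.00
      vertex 5.08 14.56 0.00
      vertex 5.08 14.56 8.85
    endloop
  endfacet
  facet normal 1.0000 0.0000 0.0000
    outer loop
      vertex 5.08 6.46 0.00
      vertex 5.08 14.56 8.85
      vertex 5.08 6.46 8.85
    endloop
  endfacet
  facet normal 0.0000 1.0000 0.0000
    outer loop
      vertex 5.08 14.56 0.00
      vertex 0.00 14.56 0.00
      vertex 0.00 14.56 8.85
    endloop
  endfacet
  facet normal 0.0000 1.0000 0.0000
    outer loop
      vertex 5.08 14.56 0.00
      vertex 0.00 14.56 8.85
      vertex 5.08 14.56 8.85
    endloop
  endfacet
  facet normal -1.0000 0.0000 0.0000
    outer loop
      vertex 0.00 14.56 0.00
      vertex 0.00 0.00 0.00
      vertex 0.00 0.00 8.85
    endloop
  endfacet
  facet normal -1.0000 0.0000 0.0000
    outer loop
      vertex 0.00 14.56 0.00
      vertex 0.00 0.00 8.85
      vertex 0.00 14.56 8.85
    endloop
  endfacet
endsolid part

The G0 Z moves step by Δz≈1.26 mm. Every layer's G1 loop is the same polygon, so the solid is a straight extrusion of it from z=0 to z≈8.85. Closing with flat bottom and top caps and triangulating gives 20 facets — an L-shaped prism: outer 12.8 × 14.6 mm, arm thicknesses ≈ 6.46 mm (horizontal) and 5.08 mm (vertical), extruded 8.85 mm in z.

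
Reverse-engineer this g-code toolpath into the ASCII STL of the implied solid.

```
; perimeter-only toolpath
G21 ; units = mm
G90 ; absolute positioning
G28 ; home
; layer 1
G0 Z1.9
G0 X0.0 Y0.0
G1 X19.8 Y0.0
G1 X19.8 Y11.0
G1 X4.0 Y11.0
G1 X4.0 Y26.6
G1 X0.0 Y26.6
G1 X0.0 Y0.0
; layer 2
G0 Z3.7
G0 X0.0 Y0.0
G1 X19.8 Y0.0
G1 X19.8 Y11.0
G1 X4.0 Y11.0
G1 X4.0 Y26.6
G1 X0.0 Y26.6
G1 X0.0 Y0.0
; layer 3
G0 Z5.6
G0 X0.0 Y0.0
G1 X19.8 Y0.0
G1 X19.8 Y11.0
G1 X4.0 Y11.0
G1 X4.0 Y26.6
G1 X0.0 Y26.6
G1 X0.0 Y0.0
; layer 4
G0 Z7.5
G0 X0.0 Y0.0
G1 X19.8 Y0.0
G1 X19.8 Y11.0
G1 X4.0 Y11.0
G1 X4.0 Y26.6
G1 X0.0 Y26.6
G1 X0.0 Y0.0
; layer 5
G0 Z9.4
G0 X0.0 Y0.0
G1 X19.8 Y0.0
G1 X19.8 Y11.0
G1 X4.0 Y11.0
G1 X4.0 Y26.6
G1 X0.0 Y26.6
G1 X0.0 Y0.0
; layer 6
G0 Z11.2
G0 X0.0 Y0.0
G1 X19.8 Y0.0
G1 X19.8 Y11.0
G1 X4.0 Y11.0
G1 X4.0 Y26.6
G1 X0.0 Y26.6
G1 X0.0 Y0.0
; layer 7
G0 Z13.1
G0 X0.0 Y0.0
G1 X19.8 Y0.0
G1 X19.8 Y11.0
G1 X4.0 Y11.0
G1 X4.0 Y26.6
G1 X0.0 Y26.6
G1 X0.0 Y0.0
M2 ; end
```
solid part
  facet normal 0.0000 0.0000 -1.0000
    outer loop
      vertex 19.8 11.0 0.0
      vertex 19.8 0.0 0.0
      vertex 0.0 0.0 0.0
    endloop
  endfacet
  facet normal 0.0000 0.0000 -1.0000
    outer loop
      vertex 4.0 11.0 0.0
      vertex 19.8 11.0 0.0
      vertex 0.0 0.0 0.0
    endloop
  endfacet
  facet normal 0.0000 0.0000 -1.0000
    outer loop
      vertex 4.0 26.6 0.0
      vertex 4.0 11.0 0.0
      vertex 0.0 0.0 0.0
    endloop
  endfacet
  facet normal 0.0000 0.0000 -1.0000
    outer loop
      vertex 0.0 26.6 0.0
      vertex 4.0 26.6 0.0
      vertex 0.0 0.0 0.0
    endloop
  endfacet
  facet normal 0.0000 0.0000 1.0000
    outer loop
      vertex 0.0 0.0 13.1
      vertex 19.8 0.0 13.1
      vertex 19.8 11.0 13.1
    endloop
  endfacet
  facet normal 0.0000 0.0000 1.0000
    outer loop
      vertex 0.0 0.0 13.1
      vertex 19.8 11.0 13.1
      vertex 4.0 11.0 13.1
    endloop
  endfacet
  facet normal 0.0000 0.0000 1.0000
    outer loop
      vertex 0.0 0.0 13.1
      vertex 4.0 11.0 13.1
      vertex 4.0 26.6 13.1
    endloop
  endfacet
  facet normal 0.0000 0.0000 1.0000
    outer loop
      vertex 0.0 0.0 13.1
      vertex 4.0 26.6 13.1
      vertex 0.0 26.6 13.1
    endloop
  endfacet
  facet normal 0.0000 -1.0000 0.0000
    outer loop
      vertex 0.0 0.0 0.0
      vertex 19.8 0.0 0.0
      vertex 19.8 0.0 13.1
    endloop
  endfacet
  facet normal 0.0000 -1.0000 0.0000
    outer loop
      vertex 0.0 0.0 0.0
      vertex 19.8 0.0 13.1
      vertex 0.0 0.0 13.1
    endloop
  endfacet
  facet normal 1.0000 0.0000 0.0000
    outer loop
      vertex 19.8 0.0 0.0
      vertex 19.8 11.0 0.0
      vertex 19.8 11.0 13.1
    endloop
  endfacet
  facet normal 1.0000 0.0000 0.0000
    outer loop
      vertex 19.8 0.0 0.0
      vertex 19.8 11.0 13.1
      vertex 19.8 0.0 13.1
    endloop
  endfacet
  facet normal 0.0000 1.0000 0.0000
    outer loop
      vertex 19.8 11.0 0.0
      vertex 4.0 11.0 0.0
      vertex 4.0 11.0 13.1
    endloop
  endfacet
  facet normal 0.0000 1.0000 0.0000
    outer loop
      vertex 19.8 11.0 0.0
      vertex 4.0 11.0 13.1
      vertex 19.8 11.0 13.1
    endloop
  endfacet
  facet normal 1.0000 0.0000 0.0000
    outer loop
      vertex 4.0 11.0 0.0
      vertex 4.0 26.6 0.0
      vertex 4.0 26.6 13.1
    endloop
  endfacet
  facet normal 1.0000 0.0000 0.0000
    outer loop
      vertex 4.0 11.0 0.0
      vertex 4.0 26.6 13.1
      vertex 4.0 11.0 13.1
    endloop
  endfacet
  facet normal 0.0000 1.0000 0.0000
    outer loop
      vertex 4.0 26.6 0.0
      vertex 0.0 26.6 0.0
      vertex 0.0 26.6 13.1
    endloop
  endfacet
  facet normal 0.0000 1.0000 0.0000
    outer loop
      vertex 4.0 26.6 0.0
      vertex 0.0 26.6 13.1
      vertex 4.0 26.6 13.1
    endloop
  endfacet
  facet normal -1.0000 0.0000 0.0000
    outer loop
      vertex 0.0 26.6 0.0
      vertex 0.0 0.0 0.0
      vertex 0.0 0.0 13.1
    endloop
  endfacet
  facet normal -1.0000 0.0000 0.0000
    outer loop
      vertex 0.0 26.6 0.0
      vertex 0.0 0.0 13.1
      vertex 0.0 26.6 13.1
    endloop
  endfacet
endsolid part

The G0 Z moves step by Δz≈1.9 mm. Every layer's G1 loop is the same polygon, so the solid is a straight extrusion of it from z=0 to z≈13.1. Closing with flat bottom and top caps and triangulating gives 20 facets — an L-shaped prism: outer 19.8 × 26.6 mm, arm thicknesses ≈ 11 mm (horizontal) and 4 mm (vertical), extruded 13.1 mm in z.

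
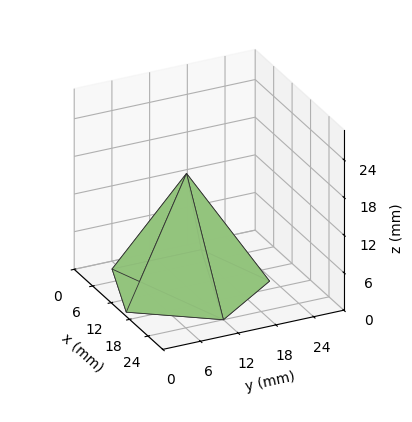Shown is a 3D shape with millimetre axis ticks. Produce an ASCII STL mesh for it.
Reading the render: the shape is a regular 5-sided pyramid, base circumscribed radius ≈ 12 mm, apex at z ≈ 18 mm (dimensions read to the nearest mm from the axis ticks). For the STL, each face is triangulated and given an outward normal.

solid part
  facet normal 0.0000 0.0000 -1.0000
    outer loop
      vertex 2.3 19.1 0.0
      vertex 15.7 23.4 0.0
      vertex 24.0 12.0 0.0
    endloop
  endfacet
  facet normal 0.0000 0.0000 -1.0000
    outer loop
      vertex 2.3 4.9 0.0
      vertex 2.3 19.1 0.0
      vertex 24.0 12.0 0.0
    endloop
  endfacet
  facet normal 0.0000 0.0000 -1.0000
    outer loop
      vertex 15.7 0.6 0.0
      vertex 2.3 4.9 0.0
      vertex 24.0 12.0 0.0
    endloop
  endfacet
  facet normal 0.7117 0.5181 0.4744
    outer loop
      vertex 24.0 12.0 0.0
      vertex 15.7 23.4 0.0
      vertex 12.0 12.0 18.0
    endloop
  endfacet
  facet normal -0.2688 0.8377 0.4753
    outer loop
      vertex 15.7 23.4 0.0
      vertex 2.3 19.1 0.0
      vertex 12.0 12.0 18.0
    endloop
  endfacet
  facet normal -0.8803 0.0000 0.4744
    outer loop
      vertex 2.3 19.1 0.0
      vertex 2.3 4.9 0.0
      vertex 12.0 12.0 18.0
    endloop
  endfacet
  facet normal -0.2688 -0.8377 0.4753
    outer loop
      vertex 2.3 4.9 0.0
      vertex 15.7 0.6 0.0
      vertex 12.0 12.0 18.0
    endloop
  endfacet
  facet normal 0.7117 -0.5181 0.4744
    outer loop
      vertex 15.7 0.6 0.0
      vertex 24.0 12.0 0.0
      vertex 12.0 12.0 18.0
    endloop
  endfacet
endsolid part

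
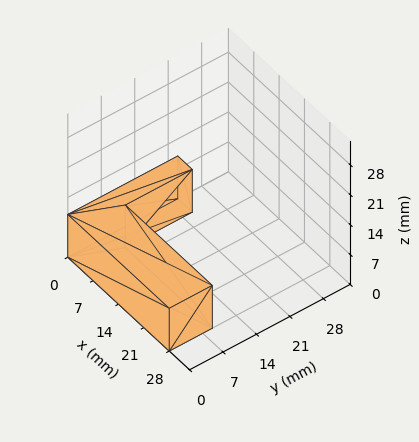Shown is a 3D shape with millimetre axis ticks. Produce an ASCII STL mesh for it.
Reading the render: the shape is an L-shaped prism: outer 28 × 23 mm, arm thicknesses ≈ 9 mm (horizontal) and 4 mm (vertical), extruded 10 mm in z (dimensions read to the nearest mm from the axis ticks). For the STL, each face is triangulated and given an outward normal.

solid part
  facet normal 0.0000 0.0000 -1.0000
    outer loop
      vertex 28.00 9.00 0.00
      vertex 28.00 0.00 0.00
      vertex 0.00 0.00 0.00
    endloop
  endfacet
  facet normal 0.0000 0.0000 -1.0000
    outer loop
      vertex 4.00 9.00 0.00
      vertex 28.00 9.00 0.00
      vertex 0.00 0.00 0.00
    endloop
  endfacet
  facet normal 0.0000 0.0000 -1.0000
    outer loop
      vertex 4.00 23.00 0.00
      vertex 4.00 9.00 0.00
      vertex 0.00 0.00 0.00
    endloop
  endfacet
  facet normal 0.0000 0.0000 -1.0000
    outer loop
      vertex 0.00 23.00 0.00
      vertex 4.00 23.00 0.00
      vertex 0.00 0.00 0.00
    endloop
  endfacet
  facet normal 0.0000 0.0000 1.0000
    outer loop
      vertex 0.00 0.00 10.00
      vertex 28.00 0.00 10.00
      vertex 28.00 9.00 10.00
    endloop
  endfacet
  facet normal 0.0000 0.0000 1.0000
    outer loop
      vertex 0.00 0.00 10.00
      vertex 28.00 9.00 10.00
      vertex 4.00 9.00 10.00
    endloop
  endfacet
  facet normal 0.0000 0.0000 1.0000
    outer loop
      vertex 0.00 0.00 10.00
      vertex 4.00 9.00 10.00
      vertex 4.00 23.00 10.00
    endloop
  endfacet
  facet normal 0.0000 0.0000 1.0000
    outer loop
      vertex 0.00 0.00 10.00
      vertex 4.00 23.00 10.00
      vertex 0.00 23.00 10.00
    endloop
  endfacet
  facet normal 0.0000 -1.0000 0.0000
    outer loop
      vertex 0.00 0.00 0.00
      vertex 28.00 0.00 0.00
      vertex 28.00 0.00 10.00
    endloop
  endfacet
  facet normal 0.0000 -1.0000 0.0000
    outer loop
      vertex 0.00 0.00 0.00
      vertex 28.00 0.00 10.00
      vertex 0.00 0.00 10.00
    endloop
  endfacet
  facet normal 1.0000 0.0000 0.0000
    outer loop
      vertex 28.00 0.00 0.00
      vertex 28.00 9.00 0.00
      vertex 28.00 9.00 10.00
    endloop
  endfacet
  facet normal 1.0000 0.0000 0.0000
    outer loop
      vertex 28.00 0.00 0.00
      vertex 28.00 9.00 10.00
      vertex 28.00 0.00 10.00
    endloop
  endfacet
  facet normal 0.0000 1.0000 0.0000
    outer loop
      vertex 28.00 9.00 0.00
      vertex 4.00 9.00 0.00
      vertex 4.00 9.00 10.00
    endloop
  endfacet
  facet normal 0.0000 1.0000 0.0000
    outer loop
      vertex 28.00 9.00 0.00
      vertex 4.00 9.00 10.00
      vertex 28.00 9.00 10.00
    endloop
  endfacet
  facet normal 1.0000 0.0000 0.0000
    outer loop
      vertex 4.00 9.00 0.00
      vertex 4.00 23.00 0.00
      vertex 4.00 23.00 10.00
    endloop
  endfacet
  facet normal 1.0000 0.0000 0.0000
    outer loop
      vertex 4.00 9.00 0.00
      vertex 4.00 23.00 10.00
      vertex 4.00 9.00 10.00
    endloop
  endfacet
  facet normal 0.0000 1.0000 0.0000
    outer loop
      vertex 4.00 23.00 0.00
      vertex 0.00 23.00 0.00
      vertex 0.00 23.00 10.00
    endloop
  endfacet
  facet normal 0.0000 1.0000 0.0000
    outer loop
      vertex 4.00 23.00 0.00
      vertex 0.00 23.00 10.00
      vertex 4.00 23.00 10.00
    endloop
  endfacet
  facet normal -1.0000 0.0000 0.0000
    outer loop
      vertex 0.00 23.00 0.00
      vertex 0.00 0.00 0.00
      vertex 0.00 0.00 10.00
    endloop
  endfacet
  facet normal -1.0000 0.0000 0.0000
    outer loop
      vertex 0.00 23.00 0.00
      vertex 0.00 0.00 10.00
      vertex 0.00 23.00 10.00
    endloop
  endfacet
endsolid part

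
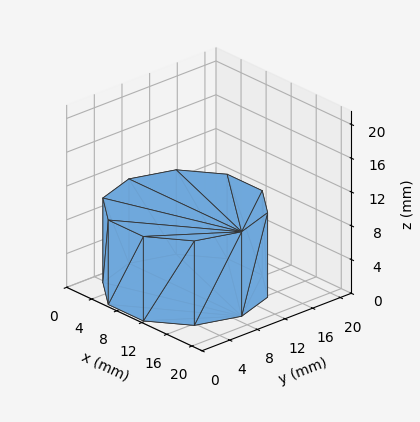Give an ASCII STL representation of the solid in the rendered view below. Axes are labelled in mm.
Reading the render: the shape is a regular 10-sided prism (a cylinder approximated with 10 flat sides), circumscribed radius ≈ 9 mm, height ≈ 10 mm (dimensions read to the nearest mm from the axis ticks). For the STL, each face is triangulated and given an outward normal.

solid part
  facet normal 0.0000 0.0000 -1.0000
    outer loop
      vertex 11.8 17.6 0.0
      vertex 16.3 14.3 0.0
      vertex 18.0 9.0 0.0
    endloop
  endfacet
  facet normal 0.0000 0.0000 -1.0000
    outer loop
      vertex 6.2 17.6 0.0
      vertex 11.8 17.6 0.0
      vertex 18.0 9.0 0.0
    endloop
  endfacet
  facet normal 0.0000 0.0000 -1.0000
    outer loop
      vertex 1.7 14.3 0.0
      vertex 6.2 17.6 0.0
      vertex 18.0 9.0 0.0
    endloop
  endfacet
  facet normal 0.0000 0.0000 -1.0000
    outer loop
      vertex 0.0 9.0 0.0
      vertex 1.7 14.3 0.0
      vertex 18.0 9.0 0.0
    endloop
  endfacet
  facet normal 0.0000 0.0000 -1.0000
    outer loop
      vertex 1.7 3.7 0.0
      vertex 0.0 9.0 0.0
      vertex 18.0 9.0 0.0
    endloop
  endfacet
  facet normal 0.0000 0.0000 -1.0000
    outer loop
      vertex 6.2 0.4 0.0
      vertex 1.7 3.7 0.0
      vertex 18.0 9.0 0.0
    endloop
  endfacet
  facet normal 0.0000 0.0000 -1.0000
    outer loop
      vertex 11.8 0.4 0.0
      vertex 6.2 0.4 0.0
      vertex 18.0 9.0 0.0
    endloop
  endfacet
  facet normal 0.0000 0.0000 -1.0000
    outer loop
      vertex 16.3 3.7 0.0
      vertex 11.8 0.4 0.0
      vertex 18.0 9.0 0.0
    endloop
  endfacet
  facet normal 0.0000 0.0000 1.0000
    outer loop
      vertex 18.0 9.0 10.0
      vertex 16.3 14.3 10.0
      vertex 11.8 17.6 10.0
    endloop
  endfacet
  facet normal 0.0000 0.0000 1.0000
    outer loop
      vertex 18.0 9.0 10.0
      vertex 11.8 17.6 10.0
      vertex 6.2 17.6 10.0
    endloop
  endfacet
  facet normal 0.0000 0.0000 1.0000
    outer loop
      vertex 18.0 9.0 10.0
      vertex 6.2 17.6 10.0
      vertex 1.7 14.3 10.0
    endloop
  endfacet
  facet normal 0.0000 0.0000 1.0000
    outer loop
      vertex 18.0 9.0 10.0
      vertex 1.7 14.3 10.0
      vertex 0.0 9.0 10.0
    endloop
  endfacet
  facet normal 0.0000 0.0000 1.0000
    outer loop
      vertex 18.0 9.0 10.0
      vertex 0.0 9.0 10.0
      vertex 1.7 3.7 10.0
    endloop
  endfacet
  facet normal 0.0000 0.0000 1.0000
    outer loop
      vertex 18.0 9.0 10.0
      vertex 1.7 3.7 10.0
      vertex 6.2 0.4 10.0
    endloop
  endfacet
  facet normal 0.0000 0.0000 1.0000
    outer loop
      vertex 18.0 9.0 10.0
      vertex 6.2 0.4 10.0
      vertex 11.8 0.4 10.0
    endloop
  endfacet
  facet normal 0.0000 0.0000 1.0000
    outer loop
      vertex 18.0 9.0 10.0
      vertex 11.8 0.4 10.0
      vertex 16.3 3.7 10.0
    endloop
  endfacet
  facet normal 0.9522 0.3054 0.0000
    outer loop
      vertex 18.0 9.0 0.0
      vertex 16.3 14.3 0.0
      vertex 16.3 14.3 10.0
    endloop
  endfacet
  facet normal 0.9522 0.3054 0.0000
    outer loop
      vertex 18.0 9.0 0.0
      vertex 16.3 14.3 10.0
      vertex 18.0 9.0 10.0
    endloop
  endfacet
  facet normal 0.5914 0.8064 0.0000
    outer loop
      vertex 16.3 14.3 0.0
      vertex 11.8 17.6 0.0
      vertex 11.8 17.6 10.0
    endloop
  endfacet
  facet normal 0.5914 0.8064 0.0000
    outer loop
      vertex 16.3 14.3 0.0
      vertex 11.8 17.6 10.0
      vertex 16.3 14.3 10.0
    endloop
  endfacet
  facet normal 0.0000 1.0000 0.0000
    outer loop
      vertex 11.8 17.6 0.0
      vertex 6.2 17.6 0.0
      vertex 6.2 17.6 10.0
    endloop
  endfacet
  facet normal 0.0000 1.0000 0.0000
    outer loop
      vertex 11.8 17.6 0.0
      vertex 6.2 17.6 10.0
      vertex 11.8 17.6 10.0
    endloop
  endfacet
  facet normal -0.5914 0.8064 0.0000
    outer loop
      vertex 6.2 17.6 0.0
      vertex 1.7 14.3 0.0
      vertex 1.7 14.3 10.0
    endloop
  endfacet
  facet normal -0.5914 0.8064 0.0000
    outer loop
      vertex 6.2 17.6 0.0
      vertex 1.7 14.3 10.0
      vertex 6.2 17.6 10.0
    endloop
  endfacet
  facet normal -0.9522 0.3054 0.0000
    outer loop
      vertex 1.7 14.3 0.0
      vertex 0.0 9.0 0.0
      vertex 0.0 9.0 10.0
    endloop
  endfacet
  facet normal -0.9522 0.3054 0.0000
    outer loop
      vertex 1.7 14.3 0.0
      vertex 0.0 9.0 10.0
      vertex 1.7 14.3 10.0
    endloop
  endfacet
  facet normal -0.9522 -0.3054 0.0000
    outer loop
      vertex 0.0 9.0 0.0
      vertex 1.7 3.7 0.0
      vertex 1.7 3.7 10.0
    endloop
  endfacet
  facet normal -0.9522 -0.3054 0.0000
    outer loop
      vertex 0.0 9.0 0.0
      vertex 1.7 3.7 10.0
      vertex 0.0 9.0 10.0
    endloop
  endfacet
  facet normal -0.5914 -0.8064 0.0000
    outer loop
      vertex 1.7 3.7 0.0
      vertex 6.2 0.4 0.0
      vertex 6.2 0.4 10.0
    endloop
  endfacet
  facet normal -0.5914 -0.8064 0.0000
    outer loop
      vertex 1.7 3.7 0.0
      vertex 6.2 0.4 10.0
      vertex 1.7 3.7 10.0
    endloop
  endfacet
  facet normal 0.0000 -1.0000 0.0000
    outer loop
      vertex 6.2 0.4 0.0
      vertex 11.8 0.4 0.0
      vertex 11.8 0.4 10.0
    endloop
  endfacet
  facet normal 0.0000 -1.0000 0.0000
    outer loop
      vertex 6.2 0.4 0.0
      vertex 11.8 0.4 10.0
      vertex 6.2 0.4 10.0
    endloop
  endfacet
  facet normal 0.5914 -0.8064 0.0000
    outer loop
      vertex 11.8 0.4 0.0
      vertex 16.3 3.7 0.0
      vertex 16.3 3.7 10.0
    endloop
  endfacet
  facet normal 0.5914 -0.8064 0.0000
    outer loop
      vertex 11.8 0.4 0.0
      vertex 16.3 3.7 10.0
      vertex 11.8 0.4 10.0
    endloop
  endfacet
  facet normal 0.9522 -0.3054 0.0000
    outer loop
      vertex 16.3 3.7 0.0
      vertex 18.0 9.0 0.0
      vertex 18.0 9.0 10.0
    endloop
  endfacet
  facet normal 0.9522 -0.3054 0.0000
    outer loop
      vertex 16.3 3.7 0.0
      vertex 18.0 9.0 10.0
      vertex 16.3 3.7 10.0
    endloop
  endfacet
endsolid part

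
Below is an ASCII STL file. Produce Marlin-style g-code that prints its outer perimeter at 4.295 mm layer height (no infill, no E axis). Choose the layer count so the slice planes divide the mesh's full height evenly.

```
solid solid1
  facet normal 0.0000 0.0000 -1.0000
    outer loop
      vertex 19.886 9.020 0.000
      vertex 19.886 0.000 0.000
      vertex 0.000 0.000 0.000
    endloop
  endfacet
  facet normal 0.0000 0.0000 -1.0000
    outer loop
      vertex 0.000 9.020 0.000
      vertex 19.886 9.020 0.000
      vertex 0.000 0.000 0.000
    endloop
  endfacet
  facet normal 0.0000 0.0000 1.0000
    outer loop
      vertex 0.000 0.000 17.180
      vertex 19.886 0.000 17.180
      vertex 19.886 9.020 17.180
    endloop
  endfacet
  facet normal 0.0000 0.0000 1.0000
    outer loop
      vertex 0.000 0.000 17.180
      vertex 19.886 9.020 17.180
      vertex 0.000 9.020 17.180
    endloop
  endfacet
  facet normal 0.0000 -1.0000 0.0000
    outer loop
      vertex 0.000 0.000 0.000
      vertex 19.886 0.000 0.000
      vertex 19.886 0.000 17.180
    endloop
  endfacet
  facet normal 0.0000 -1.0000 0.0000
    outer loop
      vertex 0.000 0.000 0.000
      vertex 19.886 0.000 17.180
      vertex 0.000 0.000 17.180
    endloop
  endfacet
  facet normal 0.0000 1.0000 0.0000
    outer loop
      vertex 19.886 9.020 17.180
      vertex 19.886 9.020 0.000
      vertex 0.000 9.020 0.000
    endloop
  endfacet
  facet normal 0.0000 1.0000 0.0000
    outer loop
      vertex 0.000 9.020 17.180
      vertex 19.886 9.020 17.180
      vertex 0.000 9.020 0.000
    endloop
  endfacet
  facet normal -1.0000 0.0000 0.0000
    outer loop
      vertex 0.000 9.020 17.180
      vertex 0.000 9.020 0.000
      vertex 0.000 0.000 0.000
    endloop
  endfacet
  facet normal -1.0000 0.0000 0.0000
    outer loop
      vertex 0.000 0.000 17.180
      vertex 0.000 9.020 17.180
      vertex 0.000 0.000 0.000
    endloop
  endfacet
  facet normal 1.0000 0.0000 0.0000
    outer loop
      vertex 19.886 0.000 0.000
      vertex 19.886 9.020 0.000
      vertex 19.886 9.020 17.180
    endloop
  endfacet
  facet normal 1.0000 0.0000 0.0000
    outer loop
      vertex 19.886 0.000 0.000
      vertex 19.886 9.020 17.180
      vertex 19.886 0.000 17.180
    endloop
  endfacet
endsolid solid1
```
; perimeter-only toolpath
G21 ; units = mm
G90 ; absolute positioning
G28 ; home
; layer 1
G0 Z4.295
G0 X0.000 Y0.000
G1 X19.886 Y0.000
G1 X19.886 Y9.020
G1 X0.000 Y9.020
G1 X0.000 Y0.000
; layer 2
G0 Z8.590
G0 X0.000 Y0.000
G1 X19.886 Y0.000
G1 X19.886 Y9.020
G1 X0.000 Y9.020
G1 X0.000 Y0.000
; layer 3
G0 Z12.885
G0 X0.000 Y0.000
G1 X19.886 Y0.000
G1 X19.886 Y9.020
G1 X0.000 Y9.020
G1 X0.000 Y0.000
; layer 4
G0 Z17.180
G0 X0.000 Y0.000
G1 X19.886 Y0.000
G1 X19.886 Y9.020
G1 X0.000 Y9.020
G1 X0.000 Y0.000
M2 ; end

The solid is a rectangular box, roughly 19.9 × 9.02 mm footprint and 17.2 mm tall. Slicing at Δz = 4.295 mm — 4 equal slices spanning the solid's height, so layer i sits at z = i·h/4 — gives 4 non-empty perimeters. Each is a 4-segment closed polygon; G0 lifts to the layer z and rapids to the start vertex, then G1 traces the edges.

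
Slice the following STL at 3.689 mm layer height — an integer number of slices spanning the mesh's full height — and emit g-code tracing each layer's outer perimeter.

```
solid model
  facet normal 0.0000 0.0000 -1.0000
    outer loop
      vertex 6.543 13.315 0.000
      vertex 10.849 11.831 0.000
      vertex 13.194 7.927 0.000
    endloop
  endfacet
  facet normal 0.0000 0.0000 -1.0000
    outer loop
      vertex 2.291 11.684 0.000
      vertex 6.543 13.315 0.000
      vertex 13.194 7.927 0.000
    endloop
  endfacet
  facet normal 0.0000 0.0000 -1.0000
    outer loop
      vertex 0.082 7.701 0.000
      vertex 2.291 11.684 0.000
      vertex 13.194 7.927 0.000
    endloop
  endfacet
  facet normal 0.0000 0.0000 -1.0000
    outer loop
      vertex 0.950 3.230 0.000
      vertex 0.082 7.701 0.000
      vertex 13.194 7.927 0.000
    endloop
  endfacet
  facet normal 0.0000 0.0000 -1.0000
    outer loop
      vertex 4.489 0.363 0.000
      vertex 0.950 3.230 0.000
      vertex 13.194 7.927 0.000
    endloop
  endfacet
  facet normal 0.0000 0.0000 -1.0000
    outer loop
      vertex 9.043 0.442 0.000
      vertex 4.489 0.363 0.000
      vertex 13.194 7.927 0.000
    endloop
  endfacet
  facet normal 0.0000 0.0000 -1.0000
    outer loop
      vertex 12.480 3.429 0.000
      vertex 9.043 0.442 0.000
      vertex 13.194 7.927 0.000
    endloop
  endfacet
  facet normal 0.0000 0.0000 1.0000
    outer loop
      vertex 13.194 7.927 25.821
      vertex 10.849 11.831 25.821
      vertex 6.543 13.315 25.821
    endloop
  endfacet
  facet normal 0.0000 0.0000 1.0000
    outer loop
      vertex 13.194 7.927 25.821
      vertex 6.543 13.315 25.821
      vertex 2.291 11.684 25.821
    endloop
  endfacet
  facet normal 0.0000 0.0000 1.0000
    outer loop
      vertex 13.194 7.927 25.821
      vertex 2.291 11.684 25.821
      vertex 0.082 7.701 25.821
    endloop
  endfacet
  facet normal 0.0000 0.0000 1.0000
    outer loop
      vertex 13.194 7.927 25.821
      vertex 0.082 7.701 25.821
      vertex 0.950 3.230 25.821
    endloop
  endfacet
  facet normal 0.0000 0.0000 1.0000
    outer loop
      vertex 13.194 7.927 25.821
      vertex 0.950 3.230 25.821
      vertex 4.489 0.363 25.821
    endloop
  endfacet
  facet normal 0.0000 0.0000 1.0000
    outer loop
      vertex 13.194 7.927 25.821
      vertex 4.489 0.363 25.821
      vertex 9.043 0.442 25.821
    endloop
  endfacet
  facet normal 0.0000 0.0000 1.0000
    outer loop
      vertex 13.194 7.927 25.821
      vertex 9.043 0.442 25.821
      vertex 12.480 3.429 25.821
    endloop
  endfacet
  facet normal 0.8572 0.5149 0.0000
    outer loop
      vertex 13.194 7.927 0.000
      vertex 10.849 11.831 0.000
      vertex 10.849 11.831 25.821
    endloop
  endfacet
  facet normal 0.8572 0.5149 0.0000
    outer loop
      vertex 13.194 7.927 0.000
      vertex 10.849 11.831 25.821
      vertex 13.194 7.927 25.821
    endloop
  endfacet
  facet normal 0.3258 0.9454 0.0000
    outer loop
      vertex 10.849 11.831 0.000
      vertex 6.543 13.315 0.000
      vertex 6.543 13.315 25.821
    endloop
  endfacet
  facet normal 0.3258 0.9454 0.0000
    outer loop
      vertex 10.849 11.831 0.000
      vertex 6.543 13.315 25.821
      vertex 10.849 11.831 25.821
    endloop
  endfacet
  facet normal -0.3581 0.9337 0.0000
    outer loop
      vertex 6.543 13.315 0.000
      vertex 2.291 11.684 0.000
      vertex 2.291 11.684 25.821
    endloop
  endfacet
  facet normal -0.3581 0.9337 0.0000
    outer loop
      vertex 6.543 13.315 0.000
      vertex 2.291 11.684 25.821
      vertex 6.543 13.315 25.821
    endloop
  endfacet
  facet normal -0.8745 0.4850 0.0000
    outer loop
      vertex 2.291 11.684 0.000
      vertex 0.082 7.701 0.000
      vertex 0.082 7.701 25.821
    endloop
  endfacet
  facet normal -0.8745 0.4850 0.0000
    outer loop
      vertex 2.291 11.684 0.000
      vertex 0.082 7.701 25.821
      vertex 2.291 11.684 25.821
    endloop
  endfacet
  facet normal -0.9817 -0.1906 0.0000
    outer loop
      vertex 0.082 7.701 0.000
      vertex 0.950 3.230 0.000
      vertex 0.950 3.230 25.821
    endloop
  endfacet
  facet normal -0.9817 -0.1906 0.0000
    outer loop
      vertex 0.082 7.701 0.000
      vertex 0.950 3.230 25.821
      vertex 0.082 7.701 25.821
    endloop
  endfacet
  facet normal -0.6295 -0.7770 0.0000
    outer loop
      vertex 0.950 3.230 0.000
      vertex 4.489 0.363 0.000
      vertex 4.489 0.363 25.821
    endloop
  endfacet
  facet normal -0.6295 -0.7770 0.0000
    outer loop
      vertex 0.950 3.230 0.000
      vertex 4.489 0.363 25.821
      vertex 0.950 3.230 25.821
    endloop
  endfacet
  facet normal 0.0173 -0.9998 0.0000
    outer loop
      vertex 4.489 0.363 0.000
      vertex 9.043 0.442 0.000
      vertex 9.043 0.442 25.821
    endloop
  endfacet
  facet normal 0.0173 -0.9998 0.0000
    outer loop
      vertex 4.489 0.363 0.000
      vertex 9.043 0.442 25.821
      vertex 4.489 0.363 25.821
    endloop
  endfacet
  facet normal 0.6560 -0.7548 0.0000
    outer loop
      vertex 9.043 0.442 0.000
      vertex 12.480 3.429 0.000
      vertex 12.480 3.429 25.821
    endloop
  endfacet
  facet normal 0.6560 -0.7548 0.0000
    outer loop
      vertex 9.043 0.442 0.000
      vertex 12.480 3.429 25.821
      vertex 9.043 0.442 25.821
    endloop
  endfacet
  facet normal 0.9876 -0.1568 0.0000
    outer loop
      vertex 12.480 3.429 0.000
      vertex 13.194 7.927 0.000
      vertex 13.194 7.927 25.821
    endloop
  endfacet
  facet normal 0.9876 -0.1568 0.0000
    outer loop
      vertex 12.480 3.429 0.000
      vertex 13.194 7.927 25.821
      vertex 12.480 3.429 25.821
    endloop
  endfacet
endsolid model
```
; perimeter-only toolpath
G21 ; units = mm
G90 ; absolute positioning
G28 ; home
; layer 1
G0 Z3.689
G0 X13.194 Y7.927
G1 X10.849 Y11.831
G1 X6.543 Y13.315
G1 X2.291 Y11.684
G1 X0.082 Y7.701
G1 X0.950 Y3.230
G1 X4.489 Y0.363
G1 X9.043 Y0.442
G1 X12.480 Y3.429
G1 X13.194 Y7.927
; layer 2
G0 Z7.377
G0 X13.194 Y7.927
G1 X10.849 Y11.831
G1 X6.543 Y13.315
G1 X2.291 Y11.684
G1 X0.082 Y7.701
G1 X0.950 Y3.230
G1 X4.489 Y0.363
G1 X9.043 Y0.442
G1 X12.480 Y3.429
G1 X13.194 Y7.927
; layer 3
G0 Z11.066
G0 X13.194 Y7.927
G1 X10.849 Y11.831
G1 X6.543 Y13.315
G1 X2.291 Y11.684
G1 X0.082 Y7.701
G1 X0.950 Y3.230
G1 X4.489 Y0.363
G1 X9.043 Y0.442
G1 X12.480 Y3.429
G1 X13.194 Y7.927
; layer 4
G0 Z14.755
G0 X13.194 Y7.927
G1 X10.849 Y11.831
G1 X6.543 Y13.315
G1 X2.291 Y11.684
G1 X0.082 Y7.701
G1 X0.950 Y3.230
G1 X4.489 Y0.363
G1 X9.043 Y0.442
G1 X12.480 Y3.429
G1 X13.194 Y7.927
; layer 5
G0 Z18.444
G0 X13.194 Y7.927
G1 X10.849 Y11.831
G1 X6.543 Y13.315
G1 X2.291 Y11.684
G1 X0.082 Y7.701
G1 X0.950 Y3.230
G1 X4.489 Y0.363
G1 X9.043 Y0.442
G1 X12.480 Y3.429
G1 X13.194 Y7.927
; layer 6
G0 Z22.132
G0 X13.194 Y7.927
G1 X10.849 Y11.831
G1 X6.543 Y13.315
G1 X2.291 Y11.684
G1 X0.082 Y7.701
G1 X0.950 Y3.230
G1 X4.489 Y0.363
G1 X9.043 Y0.442
G1 X12.480 Y3.429
G1 X13.194 Y7.927
; layer 7
G0 Z25.821
G0 X13.194 Y7.927
G1 X10.849 Y11.831
G1 X6.543 Y13.315
G1 X2.291 Y11.684
G1 X0.082 Y7.701
G1 X0.950 Y3.230
G1 X4.489 Y0.363
G1 X9.043 Y0.442
G1 X12.480 Y3.429
G1 X13.194 Y7.927
M2 ; end

The solid is a regular 9-sided prism (a cylinder approximated with 9 flat sides), circumscribed radius ≈ 6.66 mm, height ≈ 25.8 mm. Slicing at Δz = 3.689 mm — 7 equal slices spanning the solid's height, so layer i sits at z = i·h/7 — gives 7 non-empty perimeters. Each is a 9-segment closed polygon; G0 lifts to the layer z and rapids to the start vertex, then G1 traces the edges.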